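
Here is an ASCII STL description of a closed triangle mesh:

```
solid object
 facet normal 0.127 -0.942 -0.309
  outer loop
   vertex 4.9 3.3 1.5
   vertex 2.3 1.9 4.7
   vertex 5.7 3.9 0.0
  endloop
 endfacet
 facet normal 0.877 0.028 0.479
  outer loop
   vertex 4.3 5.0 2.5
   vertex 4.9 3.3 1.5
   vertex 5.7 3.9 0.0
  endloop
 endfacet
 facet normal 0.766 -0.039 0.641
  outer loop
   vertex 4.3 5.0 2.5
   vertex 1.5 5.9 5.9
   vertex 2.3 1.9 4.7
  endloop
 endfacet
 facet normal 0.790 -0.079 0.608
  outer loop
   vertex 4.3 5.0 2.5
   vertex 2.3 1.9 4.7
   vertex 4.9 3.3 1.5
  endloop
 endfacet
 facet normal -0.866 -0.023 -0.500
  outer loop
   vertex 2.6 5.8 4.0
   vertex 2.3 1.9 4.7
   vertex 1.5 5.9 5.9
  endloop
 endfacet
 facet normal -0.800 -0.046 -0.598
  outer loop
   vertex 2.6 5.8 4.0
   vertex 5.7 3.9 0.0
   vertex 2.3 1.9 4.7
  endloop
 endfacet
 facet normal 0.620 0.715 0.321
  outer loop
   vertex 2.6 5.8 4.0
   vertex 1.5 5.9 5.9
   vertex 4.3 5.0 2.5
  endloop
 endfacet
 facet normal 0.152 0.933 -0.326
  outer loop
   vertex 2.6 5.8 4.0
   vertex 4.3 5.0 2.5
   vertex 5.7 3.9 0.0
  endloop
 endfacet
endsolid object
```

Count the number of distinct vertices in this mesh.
6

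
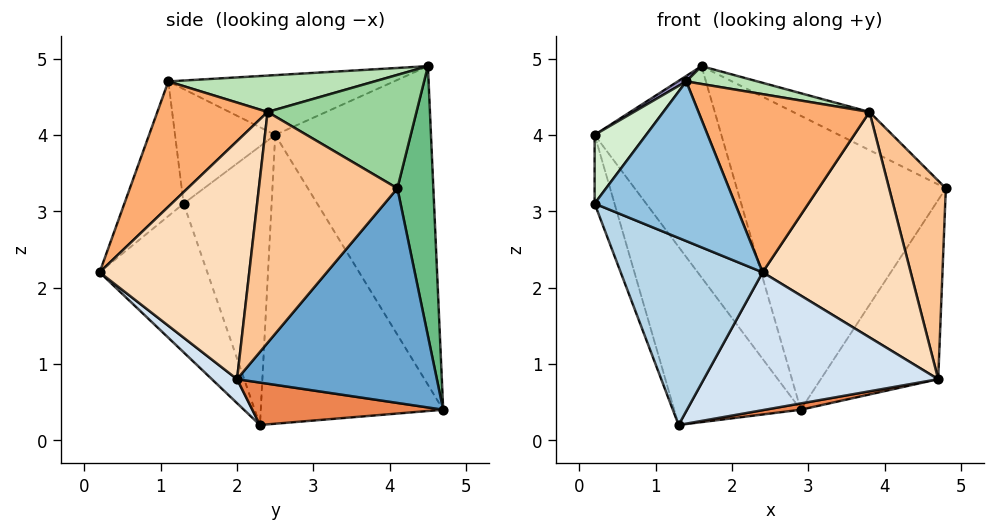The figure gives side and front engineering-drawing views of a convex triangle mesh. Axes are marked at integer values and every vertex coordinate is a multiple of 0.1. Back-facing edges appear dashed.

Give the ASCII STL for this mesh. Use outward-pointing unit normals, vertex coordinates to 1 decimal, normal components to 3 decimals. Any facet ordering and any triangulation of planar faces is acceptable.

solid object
 facet normal 0.783 0.460 -0.418
  outer loop
   vertex 4.7 2.0 0.8
   vertex 2.9 4.7 0.4
   vertex 4.8 4.1 3.3
  endloop
 endfacet
 facet normal -0.383 -0.907 0.174
  outer loop
   vertex 1.4 1.1 4.7
   vertex 0.2 1.3 3.1
   vertex 2.4 0.2 2.2
  endloop
 endfacet
 facet normal -0.540 -0.711 -0.450
  outer loop
   vertex 1.3 2.3 0.2
   vertex 2.4 0.2 2.2
   vertex 0.2 1.3 3.1
  endloop
 endfacet
 facet normal 0.072 -0.668 -0.741
  outer loop
   vertex 1.3 2.3 0.2
   vertex 4.7 2.0 0.8
   vertex 2.4 0.2 2.2
  endloop
 endfacet
 facet normal 0.171 -0.032 -0.985
  outer loop
   vertex 1.3 2.3 0.2
   vertex 2.9 4.7 0.4
   vertex 4.7 2.0 0.8
  endloop
 endfacet
 facet normal 0.481 -0.746 0.461
  outer loop
   vertex 3.8 2.4 4.3
   vertex 1.4 1.1 4.7
   vertex 2.4 0.2 2.2
  endloop
 endfacet
 facet normal 0.891 -0.365 0.271
  outer loop
   vertex 3.8 2.4 4.3
   vertex 4.7 2.0 0.8
   vertex 4.8 4.1 3.3
  endloop
 endfacet
 facet normal 0.687 -0.680 0.254
  outer loop
   vertex 3.8 2.4 4.3
   vertex 2.4 0.2 2.2
   vertex 4.7 2.0 0.8
  endloop
 endfacet
 facet normal 0.169 0.981 0.092
  outer loop
   vertex 1.6 4.5 4.9
   vertex 4.8 4.1 3.3
   vertex 2.9 4.7 0.4
  endloop
 endfacet
 facet normal 0.458 0.235 0.857
  outer loop
   vertex 1.6 4.5 4.9
   vertex 3.8 2.4 4.3
   vertex 4.8 4.1 3.3
  endloop
 endfacet
 facet normal 0.200 -0.069 0.977
  outer loop
   vertex 1.6 4.5 4.9
   vertex 1.4 1.1 4.7
   vertex 3.8 2.4 4.3
  endloop
 endfacet
 facet normal -0.759 -0.390 0.521
  outer loop
   vertex 0.2 2.5 4.0
   vertex 0.2 1.3 3.1
   vertex 1.4 1.1 4.7
  endloop
 endfacet
 facet normal -0.521 -0.020 0.854
  outer loop
   vertex 0.2 2.5 4.0
   vertex 1.4 1.1 4.7
   vertex 1.6 4.5 4.9
  endloop
 endfacet
 facet normal -0.936 0.212 -0.282
  outer loop
   vertex 0.2 2.5 4.0
   vertex 1.3 2.3 0.2
   vertex 0.2 1.3 3.1
  endloop
 endfacet
 facet normal -0.794 0.551 -0.259
  outer loop
   vertex 0.2 2.5 4.0
   vertex 2.9 4.7 0.4
   vertex 1.3 2.3 0.2
  endloop
 endfacet
 facet normal -0.761 0.619 -0.192
  outer loop
   vertex 0.2 2.5 4.0
   vertex 1.6 4.5 4.9
   vertex 2.9 4.7 0.4
  endloop
 endfacet
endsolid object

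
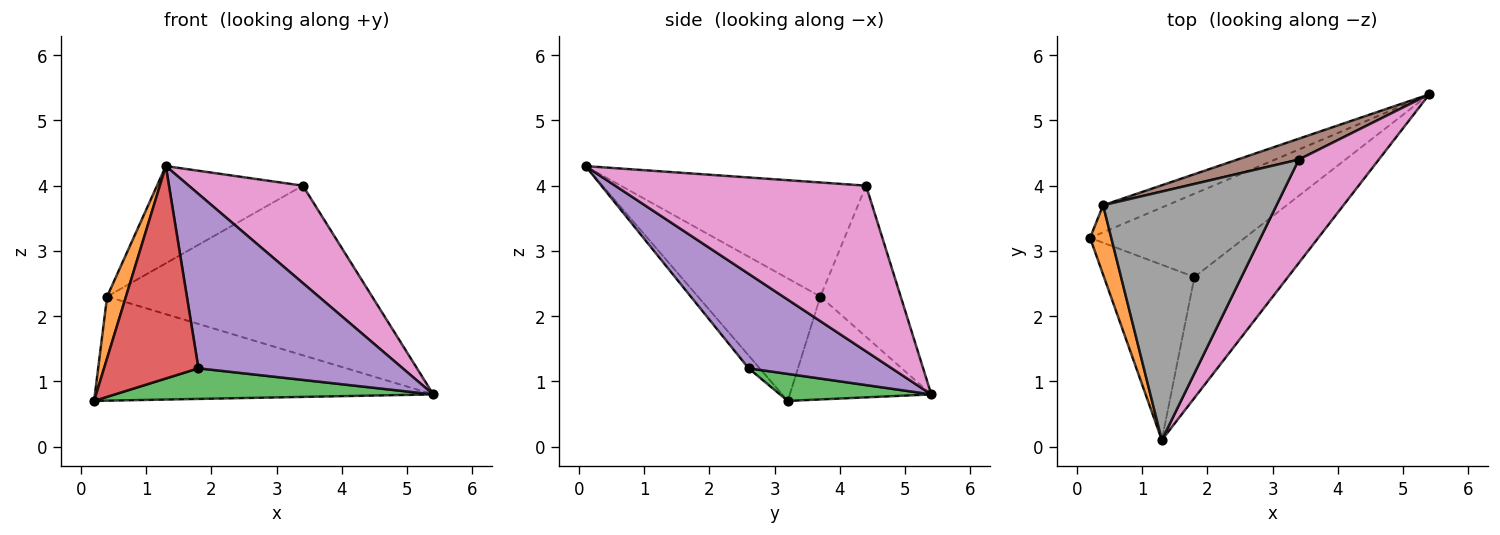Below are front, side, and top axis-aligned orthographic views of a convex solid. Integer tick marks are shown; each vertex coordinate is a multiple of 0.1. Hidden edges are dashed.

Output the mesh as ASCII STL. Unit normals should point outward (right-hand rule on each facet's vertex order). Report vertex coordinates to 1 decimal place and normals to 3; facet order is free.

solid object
 facet normal -0.375 0.897 -0.233
  outer loop
   vertex 0.4 3.7 2.3
   vertex 5.4 5.4 0.8
   vertex 0.2 3.2 0.7
  endloop
 endfacet
 facet normal -0.974 -0.150 0.169
  outer loop
   vertex 0.4 3.7 2.3
   vertex 0.2 3.2 0.7
   vertex 1.3 0.1 4.3
  endloop
 endfacet
 facet normal 0.162 -0.340 -0.926
  outer loop
   vertex 1.8 2.6 1.2
   vertex 0.2 3.2 0.7
   vertex 5.4 5.4 0.8
  endloop
 endfacet
 facet normal -0.090 -0.768 -0.634
  outer loop
   vertex 1.8 2.6 1.2
   vertex 1.3 0.1 4.3
   vertex 0.2 3.2 0.7
  endloop
 endfacet
 facet normal 0.499 -0.712 -0.494
  outer loop
   vertex 1.8 2.6 1.2
   vertex 5.4 5.4 0.8
   vertex 1.3 0.1 4.3
  endloop
 endfacet
 facet normal -0.288 0.950 0.117
  outer loop
   vertex 3.4 4.4 4.0
   vertex 5.4 5.4 0.8
   vertex 0.4 3.7 2.3
  endloop
 endfacet
 facet normal 0.833 -0.379 0.402
  outer loop
   vertex 3.4 4.4 4.0
   vertex 1.3 0.1 4.3
   vertex 5.4 5.4 0.8
  endloop
 endfacet
 facet normal -0.522 0.311 0.794
  outer loop
   vertex 3.4 4.4 4.0
   vertex 0.4 3.7 2.3
   vertex 1.3 0.1 4.3
  endloop
 endfacet
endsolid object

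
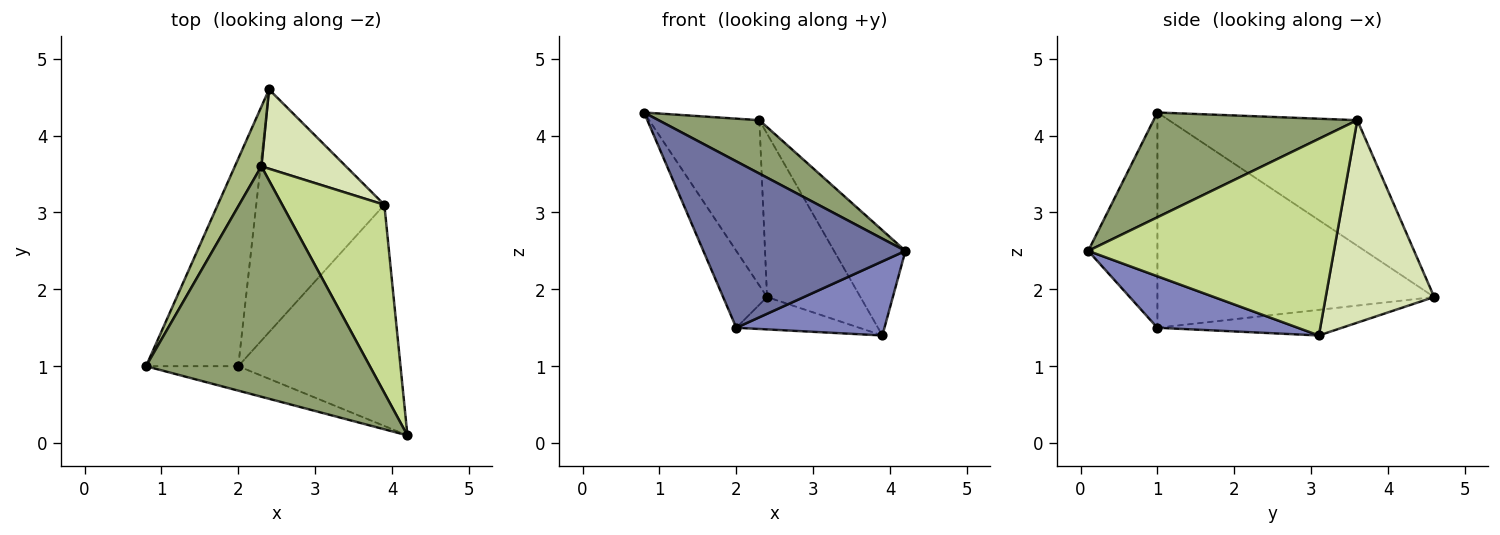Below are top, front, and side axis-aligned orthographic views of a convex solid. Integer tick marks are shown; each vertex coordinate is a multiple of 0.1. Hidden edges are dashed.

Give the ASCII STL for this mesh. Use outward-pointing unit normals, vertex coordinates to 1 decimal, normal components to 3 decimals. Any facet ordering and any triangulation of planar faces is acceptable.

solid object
 facet normal -0.321 -0.937 -0.138
  outer loop
   vertex 2.0 1.0 1.5
   vertex 4.2 0.1 2.5
   vertex 0.8 1.0 4.3
  endloop
 endfacet
 facet normal 0.288 -0.304 -0.908
  outer loop
   vertex 2.0 1.0 1.5
   vertex 3.9 3.1 1.4
   vertex 4.2 0.1 2.5
  endloop
 endfacet
 facet normal -0.910 0.144 -0.390
  outer loop
   vertex 2.0 1.0 1.5
   vertex 0.8 1.0 4.3
   vertex 2.4 4.6 1.9
  endloop
 endfacet
 facet normal -0.194 0.130 -0.972
  outer loop
   vertex 2.0 1.0 1.5
   vertex 2.4 4.6 1.9
   vertex 3.9 3.1 1.4
  endloop
 endfacet
 facet normal 0.415 -0.205 0.886
  outer loop
   vertex 2.3 3.6 4.2
   vertex 0.8 1.0 4.3
   vertex 4.2 0.1 2.5
  endloop
 endfacet
 facet normal -0.849 0.497 0.179
  outer loop
   vertex 2.3 3.6 4.2
   vertex 2.4 4.6 1.9
   vertex 0.8 1.0 4.3
  endloop
 endfacet
 facet normal 0.859 0.250 0.446
  outer loop
   vertex 2.3 3.6 4.2
   vertex 4.2 0.1 2.5
   vertex 3.9 3.1 1.4
  endloop
 endfacet
 facet normal 0.723 0.622 0.302
  outer loop
   vertex 2.3 3.6 4.2
   vertex 3.9 3.1 1.4
   vertex 2.4 4.6 1.9
  endloop
 endfacet
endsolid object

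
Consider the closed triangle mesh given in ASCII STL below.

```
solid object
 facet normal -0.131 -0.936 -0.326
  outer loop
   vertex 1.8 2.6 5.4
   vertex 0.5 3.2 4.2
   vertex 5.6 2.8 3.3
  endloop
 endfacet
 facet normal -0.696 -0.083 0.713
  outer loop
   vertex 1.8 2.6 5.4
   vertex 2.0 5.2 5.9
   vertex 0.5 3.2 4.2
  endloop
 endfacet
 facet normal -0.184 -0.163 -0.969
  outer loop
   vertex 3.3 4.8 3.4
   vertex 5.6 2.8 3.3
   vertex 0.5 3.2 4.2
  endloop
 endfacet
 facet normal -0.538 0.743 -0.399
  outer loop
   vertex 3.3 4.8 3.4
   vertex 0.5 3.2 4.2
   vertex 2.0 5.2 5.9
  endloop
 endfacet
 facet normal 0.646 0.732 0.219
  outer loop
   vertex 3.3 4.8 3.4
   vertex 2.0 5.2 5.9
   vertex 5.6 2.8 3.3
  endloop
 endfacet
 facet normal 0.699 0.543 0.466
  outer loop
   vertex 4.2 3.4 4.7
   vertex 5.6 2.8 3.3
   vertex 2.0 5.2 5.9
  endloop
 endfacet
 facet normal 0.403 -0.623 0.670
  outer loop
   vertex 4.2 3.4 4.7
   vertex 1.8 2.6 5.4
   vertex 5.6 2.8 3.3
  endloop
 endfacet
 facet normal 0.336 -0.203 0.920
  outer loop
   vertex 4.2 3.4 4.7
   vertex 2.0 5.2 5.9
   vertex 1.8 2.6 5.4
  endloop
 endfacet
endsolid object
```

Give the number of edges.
12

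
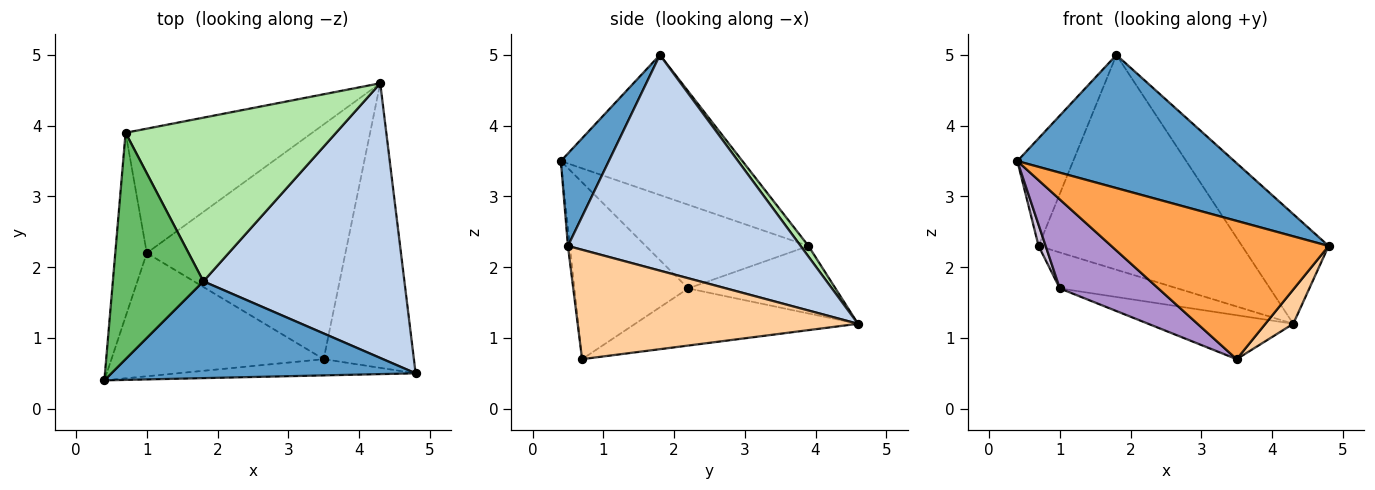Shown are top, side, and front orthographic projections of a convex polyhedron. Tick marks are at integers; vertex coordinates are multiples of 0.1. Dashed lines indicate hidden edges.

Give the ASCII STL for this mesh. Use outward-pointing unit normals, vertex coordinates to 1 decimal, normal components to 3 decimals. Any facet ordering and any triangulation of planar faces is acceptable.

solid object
 facet normal 0.176 -0.796 0.579
  outer loop
   vertex 1.8 1.8 5.0
   vertex 0.4 0.4 3.5
   vertex 4.8 0.5 2.3
  endloop
 endfacet
 facet normal 0.706 0.263 0.658
  outer loop
   vertex 1.8 1.8 5.0
   vertex 4.8 0.5 2.3
   vertex 4.3 4.6 1.2
  endloop
 endfacet
 facet normal -0.009 -0.993 -0.117
  outer loop
   vertex 3.5 0.7 0.7
   vertex 4.8 0.5 2.3
   vertex 0.4 0.4 3.5
  endloop
 endfacet
 facet normal 0.769 -0.076 -0.634
  outer loop
   vertex 3.5 0.7 0.7
   vertex 4.3 4.6 1.2
   vertex 4.8 0.5 2.3
  endloop
 endfacet
 facet normal -0.813 0.250 0.526
  outer loop
   vertex 0.7 3.9 2.3
   vertex 0.4 0.4 3.5
   vertex 1.8 1.8 5.0
  endloop
 endfacet
 facet normal 0.031 0.795 0.606
  outer loop
   vertex 0.7 3.9 2.3
   vertex 1.8 1.8 5.0
   vertex 4.3 4.6 1.2
  endloop
 endfacet
 facet normal -0.272 0.177 -0.946
  outer loop
   vertex 1.0 2.2 1.7
   vertex 4.3 4.6 1.2
   vertex 3.5 0.7 0.7
  endloop
 endfacet
 facet normal -0.328 0.262 -0.907
  outer loop
   vertex 1.0 2.2 1.7
   vertex 0.7 3.9 2.3
   vertex 4.3 4.6 1.2
  endloop
 endfacet
 facet normal -0.560 -0.485 -0.672
  outer loop
   vertex 1.0 2.2 1.7
   vertex 3.5 0.7 0.7
   vertex 0.4 0.4 3.5
  endloop
 endfacet
 facet normal -0.935 -0.041 -0.352
  outer loop
   vertex 1.0 2.2 1.7
   vertex 0.4 0.4 3.5
   vertex 0.7 3.9 2.3
  endloop
 endfacet
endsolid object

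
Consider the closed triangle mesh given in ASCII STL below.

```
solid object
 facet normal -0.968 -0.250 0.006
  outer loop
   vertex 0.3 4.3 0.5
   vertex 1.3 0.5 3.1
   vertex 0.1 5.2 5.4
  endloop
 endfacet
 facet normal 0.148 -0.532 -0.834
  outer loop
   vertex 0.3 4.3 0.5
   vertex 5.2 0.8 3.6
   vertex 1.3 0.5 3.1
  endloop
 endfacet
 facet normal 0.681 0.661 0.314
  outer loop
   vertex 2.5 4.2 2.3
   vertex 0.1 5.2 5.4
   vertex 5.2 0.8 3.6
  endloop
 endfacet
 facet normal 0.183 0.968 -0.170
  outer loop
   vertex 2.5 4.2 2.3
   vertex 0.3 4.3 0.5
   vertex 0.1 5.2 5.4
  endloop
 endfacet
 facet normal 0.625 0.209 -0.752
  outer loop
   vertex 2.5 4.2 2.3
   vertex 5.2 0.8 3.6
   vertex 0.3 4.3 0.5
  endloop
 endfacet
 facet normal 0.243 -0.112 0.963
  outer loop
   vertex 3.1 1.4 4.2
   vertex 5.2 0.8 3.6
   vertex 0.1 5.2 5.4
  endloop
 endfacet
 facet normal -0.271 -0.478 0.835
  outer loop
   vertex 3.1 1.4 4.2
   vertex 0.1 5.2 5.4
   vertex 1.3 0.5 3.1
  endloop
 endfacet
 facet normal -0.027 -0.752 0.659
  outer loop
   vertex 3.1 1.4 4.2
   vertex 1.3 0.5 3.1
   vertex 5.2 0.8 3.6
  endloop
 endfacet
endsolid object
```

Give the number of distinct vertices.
6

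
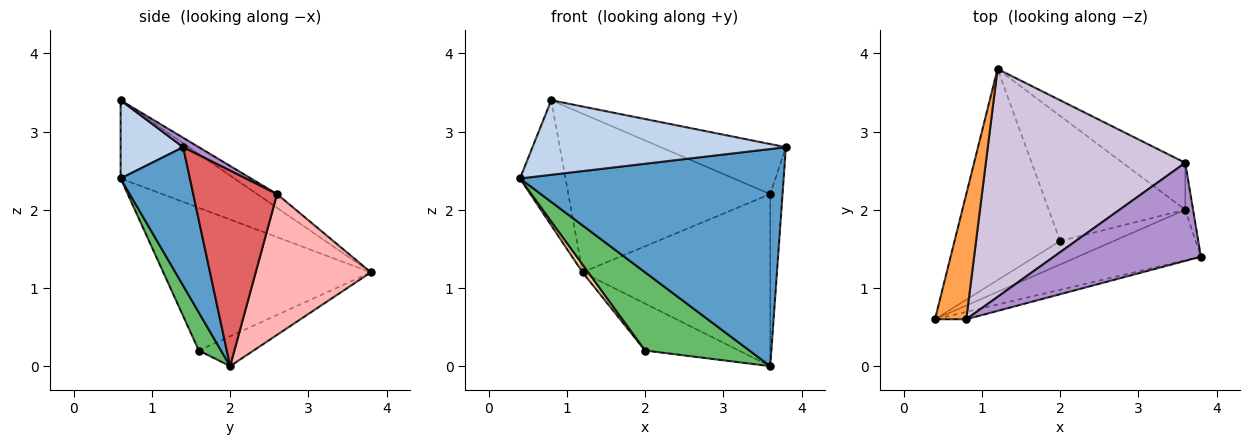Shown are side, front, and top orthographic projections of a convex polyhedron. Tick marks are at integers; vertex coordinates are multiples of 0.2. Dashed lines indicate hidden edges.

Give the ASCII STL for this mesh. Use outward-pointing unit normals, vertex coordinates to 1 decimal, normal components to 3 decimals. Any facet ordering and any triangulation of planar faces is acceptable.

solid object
 facet normal 0.248 -0.944 -0.220
  outer loop
   vertex 3.6 2.0 0.0
   vertex 3.8 1.4 2.8
   vertex 0.4 0.6 2.4
  endloop
 endfacet
 facet normal 0.239 -0.966 -0.095
  outer loop
   vertex 0.8 0.6 3.4
   vertex 0.4 0.6 2.4
   vertex 3.8 1.4 2.8
  endloop
 endfacet
 facet normal -0.870 0.348 0.348
  outer loop
   vertex 0.8 0.6 3.4
   vertex 1.2 3.8 1.2
   vertex 0.4 0.6 2.4
  endloop
 endfacet
 facet normal -0.804 -0.022 -0.595
  outer loop
   vertex 2.0 1.6 0.2
   vertex 0.4 0.6 2.4
   vertex 1.2 3.8 1.2
  endloop
 endfacet
 facet normal 0.199 -0.939 -0.282
  outer loop
   vertex 2.0 1.6 0.2
   vertex 3.6 2.0 0.0
   vertex 0.4 0.6 2.4
  endloop
 endfacet
 facet normal -0.201 0.344 -0.917
  outer loop
   vertex 2.0 1.6 0.2
   vertex 1.2 3.8 1.2
   vertex 3.6 2.0 0.0
  endloop
 endfacet
 facet normal 0.989 0.145 -0.040
  outer loop
   vertex 3.6 2.6 2.2
   vertex 3.8 1.4 2.8
   vertex 3.6 2.0 0.0
  endloop
 endfacet
 facet normal 0.509 0.830 -0.226
  outer loop
   vertex 3.6 2.6 2.2
   vertex 3.6 2.0 0.0
   vertex 1.2 3.8 1.2
  endloop
 endfacet
 facet normal 0.057 0.454 0.889
  outer loop
   vertex 3.6 2.6 2.2
   vertex 0.8 0.6 3.4
   vertex 3.8 1.4 2.8
  endloop
 endfacet
 facet normal -0.056 0.570 0.819
  outer loop
   vertex 3.6 2.6 2.2
   vertex 1.2 3.8 1.2
   vertex 0.8 0.6 3.4
  endloop
 endfacet
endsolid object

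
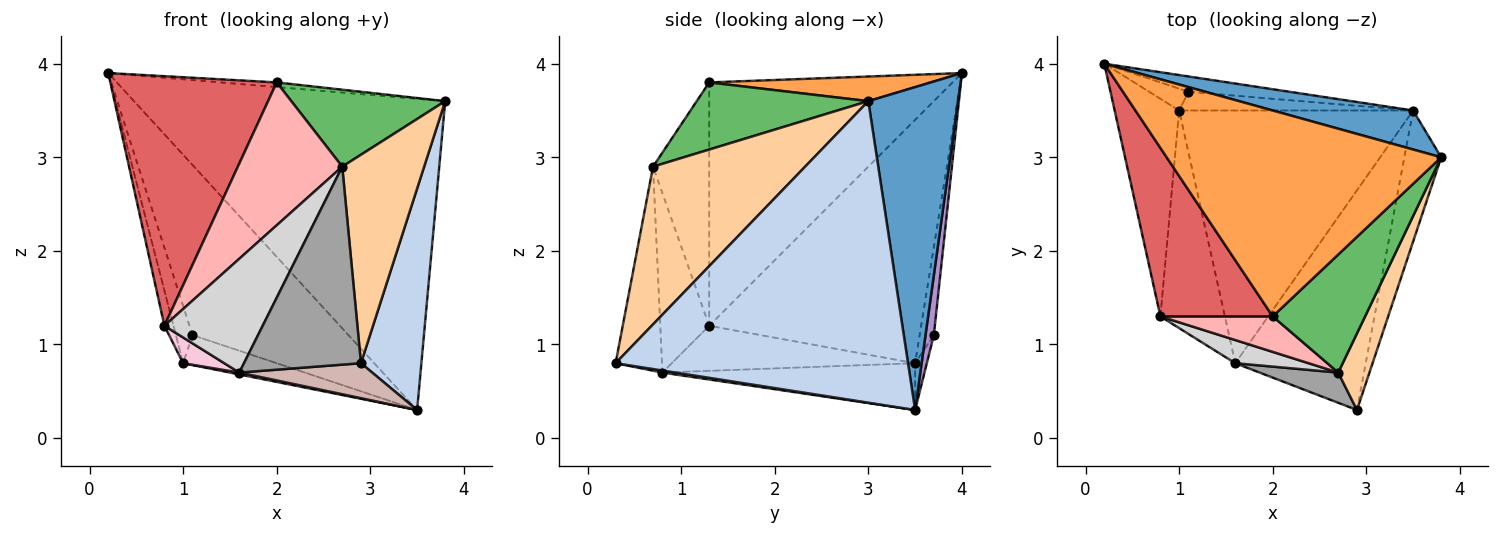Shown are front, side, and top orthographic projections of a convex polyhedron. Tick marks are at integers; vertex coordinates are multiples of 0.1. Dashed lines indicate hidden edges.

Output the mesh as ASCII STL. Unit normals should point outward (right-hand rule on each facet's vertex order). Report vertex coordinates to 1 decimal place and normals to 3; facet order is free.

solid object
 facet normal 0.275 0.954 0.120
  outer loop
   vertex 3.5 3.5 0.3
   vertex 0.2 4.0 3.9
   vertex 3.8 3.0 3.6
  endloop
 endfacet
 facet normal 0.972 -0.201 -0.119
  outer loop
   vertex 3.5 3.5 0.3
   vertex 3.8 3.0 3.6
   vertex 2.9 0.3 0.8
  endloop
 endfacet
 facet normal 0.089 0.023 0.996
  outer loop
   vertex 2.0 1.3 3.8
   vertex 3.8 3.0 3.6
   vertex 0.2 4.0 3.9
  endloop
 endfacet
 facet normal 0.867 -0.467 0.172
  outer loop
   vertex 2.7 0.7 2.9
   vertex 2.9 0.3 0.8
   vertex 3.8 3.0 3.6
  endloop
 endfacet
 facet normal 0.520 -0.466 0.715
  outer loop
   vertex 2.7 0.7 2.9
   vertex 3.8 3.0 3.6
   vertex 2.0 1.3 3.8
  endloop
 endfacet
 facet normal -0.966 0.041 -0.256
  outer loop
   vertex 0.8 1.3 1.2
   vertex 0.2 4.0 3.9
   vertex 1.0 3.5 0.8
  endloop
 endfacet
 facet normal -0.771 -0.527 0.356
  outer loop
   vertex 0.8 1.3 1.2
   vertex 2.0 1.3 3.8
   vertex 0.2 4.0 3.9
  endloop
 endfacet
 facet normal -0.463 -0.860 0.214
  outer loop
   vertex 0.8 1.3 1.2
   vertex 2.7 0.7 2.9
   vertex 2.0 1.3 3.8
  endloop
 endfacet
 facet normal 0.053 0.995 -0.090
  outer loop
   vertex 1.1 3.7 1.1
   vertex 0.2 4.0 3.9
   vertex 3.5 3.5 0.3
  endloop
 endfacet
 facet normal -0.624 0.730 -0.279
  outer loop
   vertex 1.1 3.7 1.1
   vertex 1.0 3.5 0.8
   vertex 0.2 4.0 3.9
  endloop
 endfacet
 facet normal -0.105 0.843 -0.527
  outer loop
   vertex 1.1 3.7 1.1
   vertex 3.5 3.5 0.3
   vertex 1.0 3.5 0.8
  endloop
 endfacet
 facet normal 0.015 -0.157 -0.987
  outer loop
   vertex 1.6 0.8 0.7
   vertex 3.5 3.5 0.3
   vertex 2.9 0.3 0.8
  endloop
 endfacet
 facet normal -0.196 -0.007 -0.981
  outer loop
   vertex 1.6 0.8 0.7
   vertex 1.0 3.5 0.8
   vertex 3.5 3.5 0.3
  endloop
 endfacet
 facet normal -0.570 -0.096 -0.816
  outer loop
   vertex 1.6 0.8 0.7
   vertex 0.8 1.3 1.2
   vertex 1.0 3.5 0.8
  endloop
 endfacet
 facet normal -0.365 -0.920 0.141
  outer loop
   vertex 1.6 0.8 0.7
   vertex 2.9 0.3 0.8
   vertex 2.7 0.7 2.9
  endloop
 endfacet
 facet normal -0.438 -0.881 0.179
  outer loop
   vertex 1.6 0.8 0.7
   vertex 2.7 0.7 2.9
   vertex 0.8 1.3 1.2
  endloop
 endfacet
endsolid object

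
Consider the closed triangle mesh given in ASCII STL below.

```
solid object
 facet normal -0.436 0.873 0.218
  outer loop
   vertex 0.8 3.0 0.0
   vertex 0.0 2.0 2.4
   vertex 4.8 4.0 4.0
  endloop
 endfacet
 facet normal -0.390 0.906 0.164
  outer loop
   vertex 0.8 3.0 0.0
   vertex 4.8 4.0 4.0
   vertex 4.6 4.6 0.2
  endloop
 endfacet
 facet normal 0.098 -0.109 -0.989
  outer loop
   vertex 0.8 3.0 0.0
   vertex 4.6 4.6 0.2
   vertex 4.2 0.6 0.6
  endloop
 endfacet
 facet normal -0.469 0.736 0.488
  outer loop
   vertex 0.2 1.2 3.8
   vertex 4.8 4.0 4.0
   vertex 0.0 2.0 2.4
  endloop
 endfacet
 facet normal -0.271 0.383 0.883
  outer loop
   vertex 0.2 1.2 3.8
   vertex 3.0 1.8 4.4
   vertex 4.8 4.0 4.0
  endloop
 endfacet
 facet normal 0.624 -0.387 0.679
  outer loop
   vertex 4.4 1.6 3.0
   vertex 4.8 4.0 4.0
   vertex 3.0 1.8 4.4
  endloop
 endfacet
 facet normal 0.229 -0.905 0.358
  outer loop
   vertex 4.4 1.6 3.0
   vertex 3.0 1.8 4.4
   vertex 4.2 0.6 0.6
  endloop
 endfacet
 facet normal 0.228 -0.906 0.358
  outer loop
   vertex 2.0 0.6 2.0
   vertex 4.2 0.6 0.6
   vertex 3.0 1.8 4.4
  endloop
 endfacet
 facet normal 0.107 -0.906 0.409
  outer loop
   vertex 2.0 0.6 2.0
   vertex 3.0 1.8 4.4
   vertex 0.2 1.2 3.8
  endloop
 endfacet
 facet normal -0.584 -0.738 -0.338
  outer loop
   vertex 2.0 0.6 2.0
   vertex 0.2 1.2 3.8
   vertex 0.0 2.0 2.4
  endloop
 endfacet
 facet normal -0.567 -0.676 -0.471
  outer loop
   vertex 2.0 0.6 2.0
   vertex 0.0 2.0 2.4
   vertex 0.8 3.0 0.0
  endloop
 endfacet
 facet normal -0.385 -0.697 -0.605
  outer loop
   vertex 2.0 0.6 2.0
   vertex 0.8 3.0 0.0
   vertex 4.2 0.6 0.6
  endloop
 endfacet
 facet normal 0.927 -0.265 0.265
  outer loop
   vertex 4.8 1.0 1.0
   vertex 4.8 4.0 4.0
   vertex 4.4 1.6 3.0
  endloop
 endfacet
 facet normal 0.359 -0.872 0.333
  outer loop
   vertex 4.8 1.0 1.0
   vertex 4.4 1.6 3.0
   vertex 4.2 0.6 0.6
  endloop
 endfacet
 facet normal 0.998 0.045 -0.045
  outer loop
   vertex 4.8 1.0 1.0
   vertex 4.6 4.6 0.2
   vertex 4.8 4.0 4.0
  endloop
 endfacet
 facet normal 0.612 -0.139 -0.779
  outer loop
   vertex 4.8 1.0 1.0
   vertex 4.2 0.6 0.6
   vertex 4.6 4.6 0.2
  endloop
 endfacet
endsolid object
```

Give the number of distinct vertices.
10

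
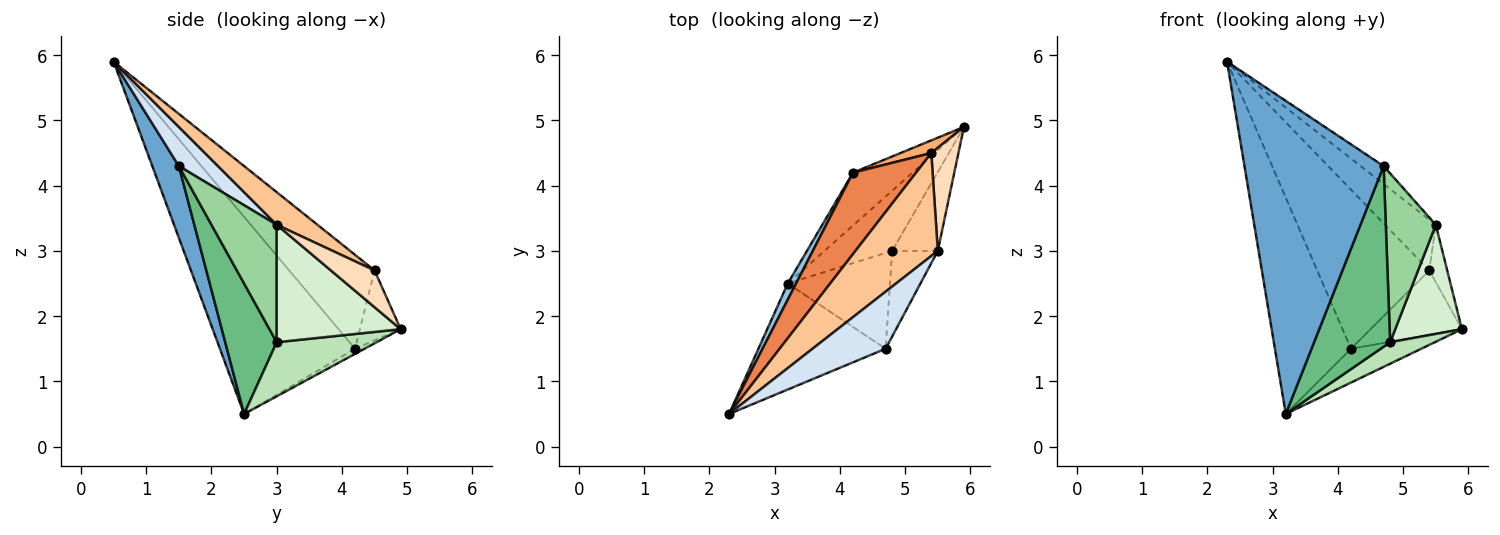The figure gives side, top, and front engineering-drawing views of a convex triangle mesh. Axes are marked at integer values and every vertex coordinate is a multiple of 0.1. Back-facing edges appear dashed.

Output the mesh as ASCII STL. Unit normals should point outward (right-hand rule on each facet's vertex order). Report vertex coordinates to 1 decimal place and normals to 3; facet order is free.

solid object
 facet normal 0.178 -0.932 -0.316
  outer loop
   vertex 4.7 1.5 4.3
   vertex 2.3 0.5 5.9
   vertex 3.2 2.5 0.5
  endloop
 endfacet
 facet normal -0.871 0.491 0.037
  outer loop
   vertex 4.2 4.2 1.5
   vertex 3.2 2.5 0.5
   vertex 2.3 0.5 5.9
  endloop
 endfacet
 facet normal -0.073 0.537 -0.840
  outer loop
   vertex 4.2 4.2 1.5
   vertex 5.9 4.9 1.8
   vertex 3.2 2.5 0.5
  endloop
 endfacet
 facet normal 0.455 0.267 0.849
  outer loop
   vertex 5.5 3.0 3.4
   vertex 2.3 0.5 5.9
   vertex 4.7 1.5 4.3
  endloop
 endfacet
 facet normal -0.561 0.737 0.377
  outer loop
   vertex 5.4 4.5 2.7
   vertex 4.2 4.2 1.5
   vertex 2.3 0.5 5.9
  endloop
 endfacet
 facet normal -0.401 0.899 0.177
  outer loop
   vertex 5.4 4.5 2.7
   vertex 5.9 4.9 1.8
   vertex 4.2 4.2 1.5
  endloop
 endfacet
 facet normal 0.335 0.417 0.845
  outer loop
   vertex 5.4 4.5 2.7
   vertex 2.3 0.5 5.9
   vertex 5.5 3.0 3.4
  endloop
 endfacet
 facet normal 0.764 0.314 0.564
  outer loop
   vertex 5.4 4.5 2.7
   vertex 5.5 3.0 3.4
   vertex 5.9 4.9 1.8
  endloop
 endfacet
 facet normal 0.513 -0.758 -0.402
  outer loop
   vertex 4.8 3.0 1.6
   vertex 4.7 1.5 4.3
   vertex 3.2 2.5 0.5
  endloop
 endfacet
 facet normal 0.758 -0.581 -0.295
  outer loop
   vertex 4.8 3.0 1.6
   vertex 5.5 3.0 3.4
   vertex 4.7 1.5 4.3
  endloop
 endfacet
 facet normal 0.601 -0.269 -0.752
  outer loop
   vertex 4.8 3.0 1.6
   vertex 3.2 2.5 0.5
   vertex 5.9 4.9 1.8
  endloop
 endfacet
 facet normal 0.833 -0.448 -0.324
  outer loop
   vertex 4.8 3.0 1.6
   vertex 5.9 4.9 1.8
   vertex 5.5 3.0 3.4
  endloop
 endfacet
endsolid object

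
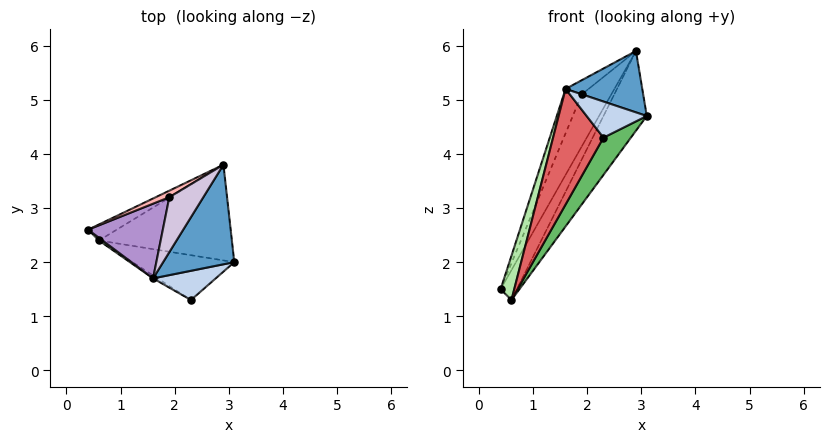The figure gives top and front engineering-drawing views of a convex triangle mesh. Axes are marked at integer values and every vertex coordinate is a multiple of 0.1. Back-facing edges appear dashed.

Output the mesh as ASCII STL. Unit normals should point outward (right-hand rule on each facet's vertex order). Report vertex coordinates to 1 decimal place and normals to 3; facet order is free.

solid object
 facet normal 0.362 -0.489 0.794
  outer loop
   vertex 1.6 1.7 5.2
   vertex 3.1 2.0 4.7
   vertex 2.9 3.8 5.9
  endloop
 endfacet
 facet normal 0.343 -0.730 0.591
  outer loop
   vertex 1.6 1.7 5.2
   vertex 2.3 1.3 4.3
   vertex 3.1 2.0 4.7
  endloop
 endfacet
 facet normal 0.378 0.816 -0.437
  outer loop
   vertex 0.6 2.4 1.3
   vertex 0.4 2.6 1.5
   vertex 2.9 3.8 5.9
  endloop
 endfacet
 facet normal 0.754 0.420 -0.505
  outer loop
   vertex 0.6 2.4 1.3
   vertex 2.9 3.8 5.9
   vertex 3.1 2.0 4.7
  endloop
 endfacet
 facet normal 0.686 -0.465 -0.559
  outer loop
   vertex 0.6 2.4 1.3
   vertex 3.1 2.0 4.7
   vertex 2.3 1.3 4.3
  endloop
 endfacet
 facet normal -0.684 -0.728 0.045
  outer loop
   vertex 0.6 2.4 1.3
   vertex 1.6 1.7 5.2
   vertex 0.4 2.6 1.5
  endloop
 endfacet
 facet normal -0.516 -0.856 -0.021
  outer loop
   vertex 0.6 2.4 1.3
   vertex 2.3 1.3 4.3
   vertex 1.6 1.7 5.2
  endloop
 endfacet
 facet normal -0.570 0.815 0.102
  outer loop
   vertex 1.9 3.2 5.1
   vertex 2.9 3.8 5.9
   vertex 0.4 2.6 1.5
  endloop
 endfacet
 facet normal -0.915 0.206 0.347
  outer loop
   vertex 1.9 3.2 5.1
   vertex 0.4 2.6 1.5
   vertex 1.6 1.7 5.2
  endloop
 endfacet
 facet normal -0.679 0.183 0.711
  outer loop
   vertex 1.9 3.2 5.1
   vertex 1.6 1.7 5.2
   vertex 2.9 3.8 5.9
  endloop
 endfacet
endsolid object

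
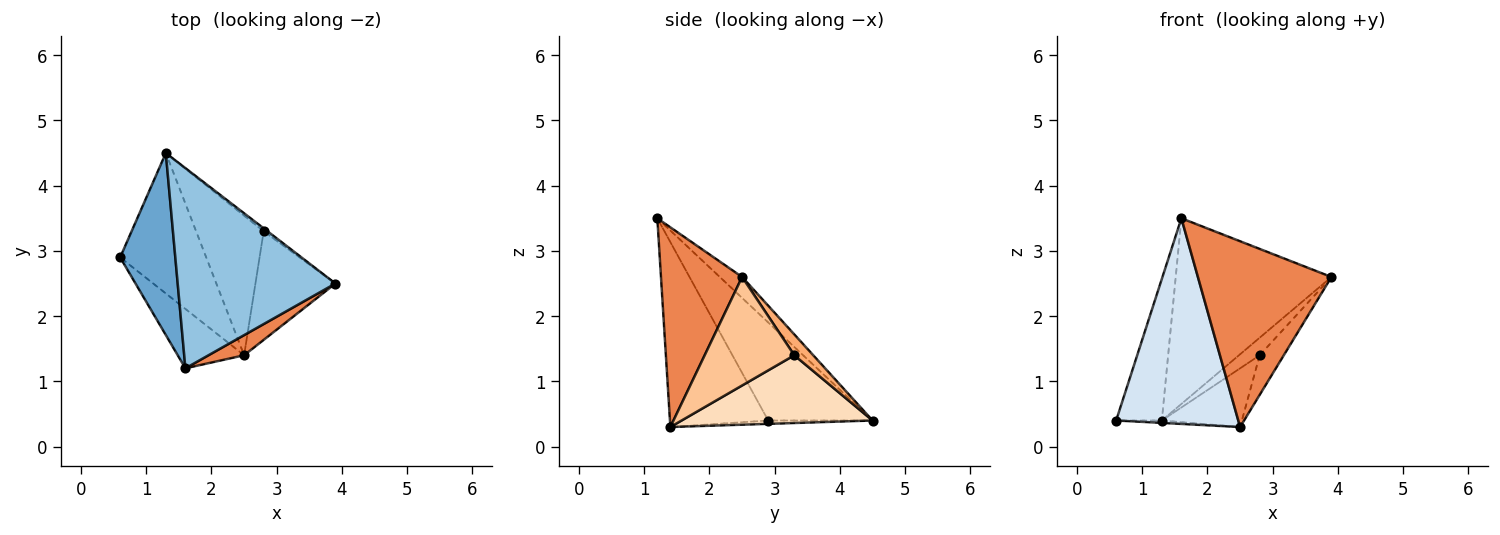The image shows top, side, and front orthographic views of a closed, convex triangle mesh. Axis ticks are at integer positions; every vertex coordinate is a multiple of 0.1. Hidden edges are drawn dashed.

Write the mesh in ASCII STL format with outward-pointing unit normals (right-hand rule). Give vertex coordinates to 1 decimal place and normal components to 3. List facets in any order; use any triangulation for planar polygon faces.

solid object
 facet normal -0.814 0.356 0.458
  outer loop
   vertex 1.6 1.2 3.5
   vertex 1.3 4.5 0.4
   vertex 0.6 2.9 0.4
  endloop
 endfacet
 facet normal -0.097 0.677 0.730
  outer loop
   vertex 1.6 1.2 3.5
   vertex 3.9 2.5 2.6
   vertex 1.3 4.5 0.4
  endloop
 endfacet
 facet normal -0.039 0.017 -0.999
  outer loop
   vertex 2.5 1.4 0.3
   vertex 0.6 2.9 0.4
   vertex 1.3 4.5 0.4
  endloop
 endfacet
 facet normal -0.612 -0.760 -0.220
  outer loop
   vertex 2.5 1.4 0.3
   vertex 1.6 1.2 3.5
   vertex 0.6 2.9 0.4
  endloop
 endfacet
 facet normal 0.517 -0.851 0.092
  outer loop
   vertex 2.5 1.4 0.3
   vertex 3.9 2.5 2.6
   vertex 1.6 1.2 3.5
  endloop
 endfacet
 facet normal 0.669 0.732 -0.126
  outer loop
   vertex 2.8 3.3 1.4
   vertex 1.3 4.5 0.4
   vertex 3.9 2.5 2.6
  endloop
 endfacet
 facet normal 0.787 0.212 -0.580
  outer loop
   vertex 2.8 3.3 1.4
   vertex 3.9 2.5 2.6
   vertex 2.5 1.4 0.3
  endloop
 endfacet
 facet normal 0.679 0.285 -0.677
  outer loop
   vertex 2.8 3.3 1.4
   vertex 2.5 1.4 0.3
   vertex 1.3 4.5 0.4
  endloop
 endfacet
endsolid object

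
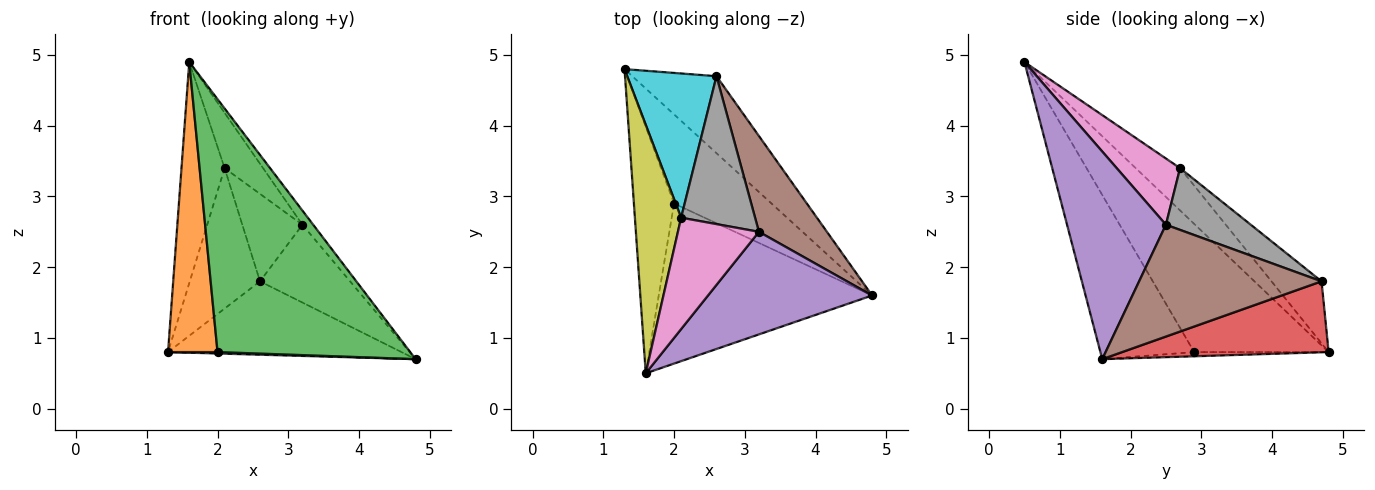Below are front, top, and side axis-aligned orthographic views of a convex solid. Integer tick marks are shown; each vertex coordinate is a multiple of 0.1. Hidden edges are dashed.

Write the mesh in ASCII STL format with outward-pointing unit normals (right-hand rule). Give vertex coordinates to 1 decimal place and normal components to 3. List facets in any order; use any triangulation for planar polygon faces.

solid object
 facet normal -0.043 -0.016 -0.999
  outer loop
   vertex 2.0 2.9 0.8
   vertex 1.3 4.8 0.8
   vertex 4.8 1.6 0.7
  endloop
 endfacet
 facet normal -0.900 -0.332 -0.282
  outer loop
   vertex 2.0 2.9 0.8
   vertex 1.6 0.5 4.9
   vertex 1.3 4.8 0.8
  endloop
 endfacet
 facet normal -0.380 -0.781 -0.495
  outer loop
   vertex 2.0 2.9 0.8
   vertex 4.8 1.6 0.7
   vertex 1.6 0.5 4.9
  endloop
 endfacet
 facet normal 0.521 0.589 -0.618
  outer loop
   vertex 2.6 4.7 1.8
   vertex 4.8 1.6 0.7
   vertex 1.3 4.8 0.8
  endloop
 endfacet
 facet normal 0.782 0.085 0.618
  outer loop
   vertex 3.2 2.5 2.6
   vertex 1.6 0.5 4.9
   vertex 4.8 1.6 0.7
  endloop
 endfacet
 facet normal 0.787 0.389 0.479
  outer loop
   vertex 3.2 2.5 2.6
   vertex 4.8 1.6 0.7
   vertex 2.6 4.7 1.8
  endloop
 endfacet
 facet normal 0.591 0.359 0.723
  outer loop
   vertex 2.1 2.7 3.4
   vertex 1.6 0.5 4.9
   vertex 3.2 2.5 2.6
  endloop
 endfacet
 facet normal 0.584 0.413 0.699
  outer loop
   vertex 2.1 2.7 3.4
   vertex 3.2 2.5 2.6
   vertex 2.6 4.7 1.8
  endloop
 endfacet
 facet normal -0.564 0.549 0.617
  outer loop
   vertex 2.1 2.7 3.4
   vertex 1.3 4.8 0.8
   vertex 1.6 0.5 4.9
  endloop
 endfacet
 facet normal -0.445 0.625 0.642
  outer loop
   vertex 2.1 2.7 3.4
   vertex 2.6 4.7 1.8
   vertex 1.3 4.8 0.8
  endloop
 endfacet
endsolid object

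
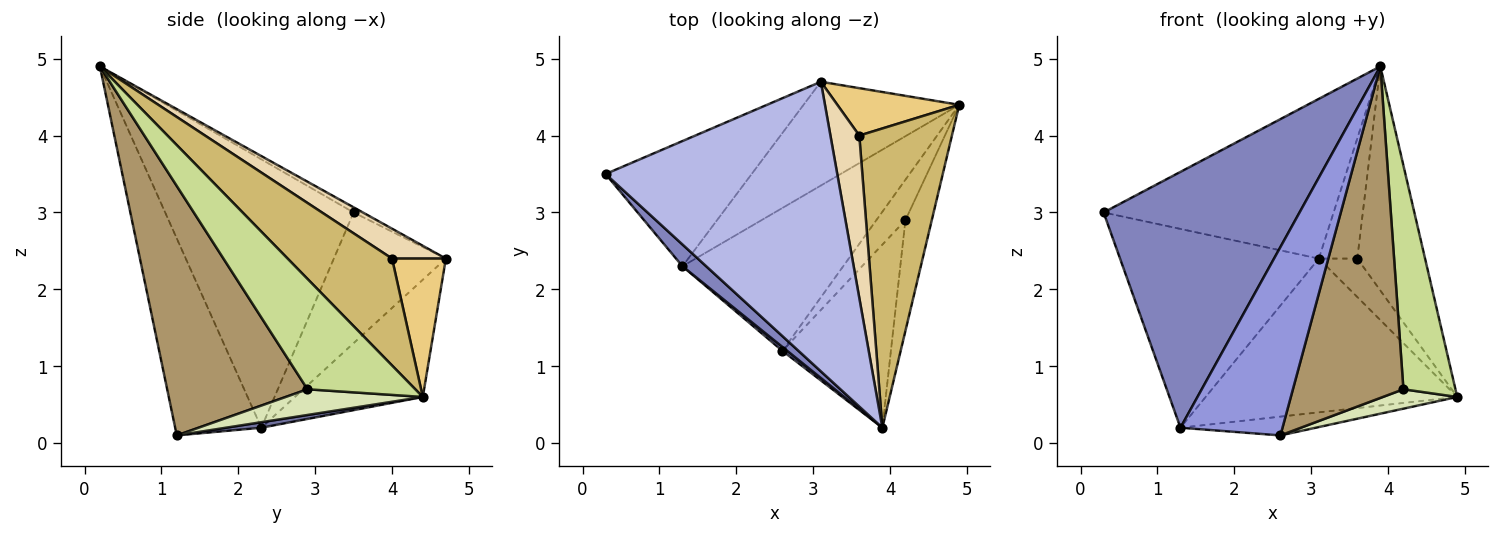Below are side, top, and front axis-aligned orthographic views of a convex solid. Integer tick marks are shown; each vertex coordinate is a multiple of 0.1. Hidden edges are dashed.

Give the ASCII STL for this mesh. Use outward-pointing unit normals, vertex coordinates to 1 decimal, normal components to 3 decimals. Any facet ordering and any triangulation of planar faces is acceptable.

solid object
 facet normal 0.034 0.130 -0.991
  outer loop
   vertex 1.3 2.3 0.2
   vertex 4.9 4.4 0.6
   vertex 2.6 1.2 0.1
  endloop
 endfacet
 facet normal -0.692 -0.719 0.061
  outer loop
   vertex 1.3 2.3 0.2
   vertex 3.9 0.2 4.9
   vertex 0.3 3.5 3.0
  endloop
 endfacet
 facet normal -0.645 -0.764 0.016
  outer loop
   vertex 1.3 2.3 0.2
   vertex 2.6 1.2 0.1
   vertex 3.9 0.2 4.9
  endloop
 endfacet
 facet normal -0.019 0.483 0.875
  outer loop
   vertex 3.1 4.7 2.4
   vertex 0.3 3.5 3.0
   vertex 3.9 0.2 4.9
  endloop
 endfacet
 facet normal -0.430 0.764 -0.481
  outer loop
   vertex 3.1 4.7 2.4
   vertex 1.3 2.3 0.2
   vertex 0.3 3.5 3.0
  endloop
 endfacet
 facet normal -0.388 0.764 -0.516
  outer loop
   vertex 3.1 4.7 2.4
   vertex 4.9 4.4 0.6
   vertex 1.3 2.3 0.2
  endloop
 endfacet
 facet normal 0.880 -0.425 -0.210
  outer loop
   vertex 4.2 2.9 0.7
   vertex 4.9 4.4 0.6
   vertex 3.9 0.2 4.9
  endloop
 endfacet
 facet normal 0.623 -0.338 -0.705
  outer loop
   vertex 4.2 2.9 0.7
   vertex 2.6 1.2 0.1
   vertex 4.9 4.4 0.6
  endloop
 endfacet
 facet normal 0.743 -0.586 -0.323
  outer loop
   vertex 4.2 2.9 0.7
   vertex 3.9 0.2 4.9
   vertex 2.6 1.2 0.1
  endloop
 endfacet
 facet normal 0.679 0.440 0.588
  outer loop
   vertex 3.6 4.0 2.4
   vertex 3.9 0.2 4.9
   vertex 4.9 4.4 0.6
  endloop
 endfacet
 facet normal 0.661 0.472 0.583
  outer loop
   vertex 3.6 4.0 2.4
   vertex 4.9 4.4 0.6
   vertex 3.1 4.7 2.4
  endloop
 endfacet
 facet normal 0.640 0.457 0.618
  outer loop
   vertex 3.6 4.0 2.4
   vertex 3.1 4.7 2.4
   vertex 3.9 0.2 4.9
  endloop
 endfacet
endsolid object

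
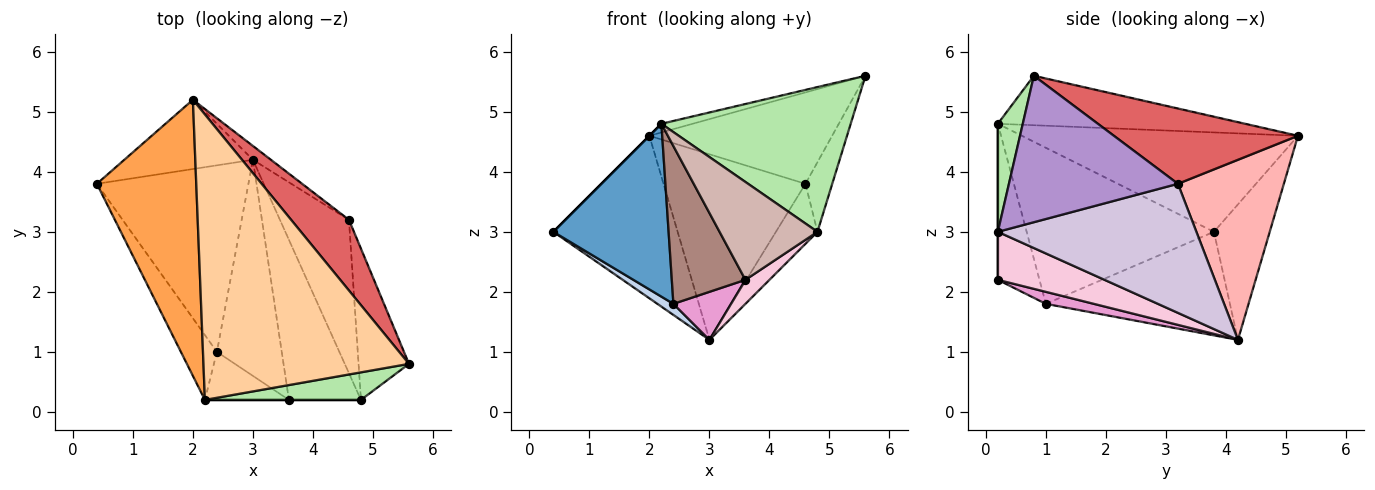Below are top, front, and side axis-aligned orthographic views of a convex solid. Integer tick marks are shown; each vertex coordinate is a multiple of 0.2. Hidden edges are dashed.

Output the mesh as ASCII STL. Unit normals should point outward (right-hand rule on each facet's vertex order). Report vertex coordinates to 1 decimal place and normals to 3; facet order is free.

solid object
 facet normal -0.836 -0.514 -0.193
  outer loop
   vertex 2.4 1.0 1.8
   vertex 2.2 0.2 4.8
   vertex 0.4 3.8 3.0
  endloop
 endfacet
 facet normal -0.563 -0.049 -0.825
  outer loop
   vertex 2.4 1.0 1.8
   vertex 0.4 3.8 3.0
   vertex 3.0 4.2 1.2
  endloop
 endfacet
 facet normal -0.707 0.000 0.707
  outer loop
   vertex 2.0 5.2 4.6
   vertex 0.4 3.8 3.0
   vertex 2.2 0.2 4.8
  endloop
 endfacet
 facet normal -0.234 0.030 0.972
  outer loop
   vertex 2.0 5.2 4.6
   vertex 2.2 0.2 4.8
   vertex 5.6 0.8 5.6
  endloop
 endfacet
 facet normal -0.382 0.850 -0.362
  outer loop
   vertex 2.0 5.2 4.6
   vertex 3.0 4.2 1.2
   vertex 0.4 3.8 3.0
  endloop
 endfacet
 facet normal 0.128 -0.974 0.185
  outer loop
   vertex 4.8 0.2 3.0
   vertex 5.6 0.8 5.6
   vertex 2.2 0.2 4.8
  endloop
 endfacet
 facet normal 0.623 0.619 0.479
  outer loop
   vertex 4.6 3.2 3.8
   vertex 2.0 5.2 4.6
   vertex 5.6 0.8 5.6
  endloop
 endfacet
 facet normal 0.597 0.800 -0.060
  outer loop
   vertex 4.6 3.2 3.8
   vertex 3.0 4.2 1.2
   vertex 2.0 5.2 4.6
  endloop
 endfacet
 facet normal 0.935 0.148 -0.322
  outer loop
   vertex 4.6 3.2 3.8
   vertex 5.6 0.8 5.6
   vertex 4.8 0.2 3.0
  endloop
 endfacet
 facet normal 0.867 0.181 -0.464
  outer loop
   vertex 4.6 3.2 3.8
   vertex 4.8 0.2 3.0
   vertex 3.0 4.2 1.2
  endloop
 endfacet
 facet normal -0.476 -0.842 -0.256
  outer loop
   vertex 3.6 0.2 2.2
   vertex 2.2 0.2 4.8
   vertex 2.4 1.0 1.8
  endloop
 endfacet
 facet normal 0.000 -1.000 0.000
  outer loop
   vertex 3.6 0.2 2.2
   vertex 4.8 0.2 3.0
   vertex 2.2 0.2 4.8
  endloop
 endfacet
 facet normal 0.178 -0.213 -0.961
  outer loop
   vertex 3.6 0.2 2.2
   vertex 2.4 1.0 1.8
   vertex 3.0 4.2 1.2
  endloop
 endfacet
 facet normal 0.550 -0.124 -0.826
  outer loop
   vertex 3.6 0.2 2.2
   vertex 3.0 4.2 1.2
   vertex 4.8 0.2 3.0
  endloop
 endfacet
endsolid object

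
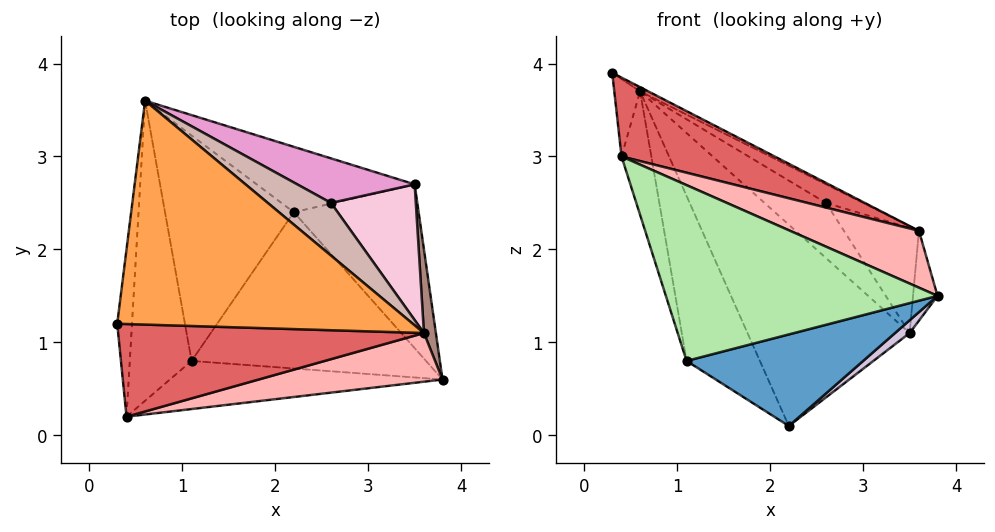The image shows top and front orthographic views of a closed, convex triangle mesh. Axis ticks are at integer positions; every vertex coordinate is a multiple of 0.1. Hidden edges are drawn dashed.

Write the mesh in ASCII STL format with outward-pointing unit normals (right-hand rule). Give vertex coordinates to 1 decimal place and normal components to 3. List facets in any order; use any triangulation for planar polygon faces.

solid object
 facet normal 0.183 -0.497 -0.848
  outer loop
   vertex 1.1 0.8 0.8
   vertex 2.2 2.4 0.1
   vertex 3.8 0.6 1.5
  endloop
 endfacet
 facet normal -0.808 0.348 -0.475
  outer loop
   vertex 1.1 0.8 0.8
   vertex 0.6 3.6 3.7
   vertex 2.2 2.4 0.1
  endloop
 endfacet
 facet normal 0.458 0.017 0.889
  outer loop
   vertex 3.6 1.1 2.2
   vertex 0.6 3.6 3.7
   vertex 0.3 1.2 3.9
  endloop
 endfacet
 facet normal -0.970 0.103 -0.222
  outer loop
   vertex 0.4 0.2 3.0
   vertex 0.3 1.2 3.9
   vertex 0.6 3.6 3.7
  endloop
 endfacet
 facet normal -0.955 0.112 -0.273
  outer loop
   vertex 0.4 0.2 3.0
   vertex 0.6 3.6 3.7
   vertex 1.1 0.8 0.8
  endloop
 endfacet
 facet normal -0.003 -0.965 -0.264
  outer loop
   vertex 0.4 0.2 3.0
   vertex 1.1 0.8 0.8
   vertex 3.8 0.6 1.5
  endloop
 endfacet
 facet normal 0.349 -0.607 0.714
  outer loop
   vertex 0.4 0.2 3.0
   vertex 3.6 1.1 2.2
   vertex 0.3 1.2 3.9
  endloop
 endfacet
 facet normal 0.352 -0.711 0.609
  outer loop
   vertex 0.4 0.2 3.0
   vertex 3.8 0.6 1.5
   vertex 3.6 1.1 2.2
  endloop
 endfacet
 facet normal 0.018 0.951 -0.309
  outer loop
   vertex 3.5 2.7 1.1
   vertex 2.2 2.4 0.1
   vertex 0.6 3.6 3.7
  endloop
 endfacet
 facet normal 0.617 -0.061 -0.784
  outer loop
   vertex 3.5 2.7 1.1
   vertex 3.8 0.6 1.5
   vertex 2.2 2.4 0.1
  endloop
 endfacet
 facet normal 0.973 0.169 0.157
  outer loop
   vertex 3.5 2.7 1.1
   vertex 3.6 1.1 2.2
   vertex 3.8 0.6 1.5
  endloop
 endfacet
 facet normal 0.599 0.266 0.755
  outer loop
   vertex 2.6 2.5 2.5
   vertex 0.6 3.6 3.7
   vertex 3.6 1.1 2.2
  endloop
 endfacet
 facet normal 0.627 0.606 0.490
  outer loop
   vertex 2.6 2.5 2.5
   vertex 3.5 2.7 1.1
   vertex 0.6 3.6 3.7
  endloop
 endfacet
 facet normal 0.738 0.413 0.534
  outer loop
   vertex 2.6 2.5 2.5
   vertex 3.6 1.1 2.2
   vertex 3.5 2.7 1.1
  endloop
 endfacet
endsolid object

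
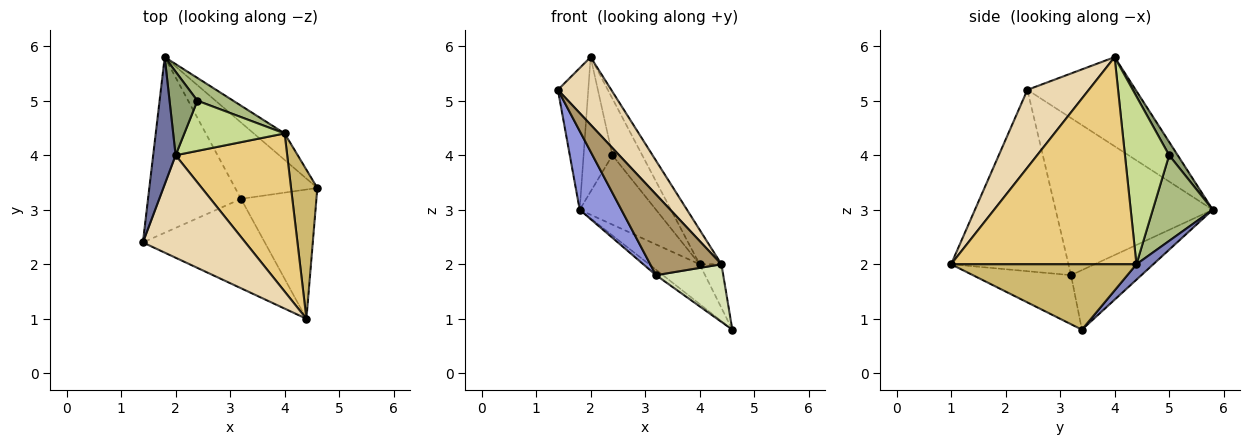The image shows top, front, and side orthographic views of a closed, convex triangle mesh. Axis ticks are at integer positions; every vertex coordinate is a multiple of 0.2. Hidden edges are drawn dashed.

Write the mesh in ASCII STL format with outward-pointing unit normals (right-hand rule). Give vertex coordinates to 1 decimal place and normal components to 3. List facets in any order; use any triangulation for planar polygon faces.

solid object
 facet normal -0.936 0.263 0.236
  outer loop
   vertex 2.0 4.0 5.8
   vertex 1.8 5.8 3.0
   vertex 1.4 2.4 5.2
  endloop
 endfacet
 facet normal 0.267 0.802 -0.535
  outer loop
   vertex 4.0 4.4 2.0
   vertex 4.6 3.4 0.8
   vertex 1.8 5.8 3.0
  endloop
 endfacet
 facet normal -0.839 -0.223 -0.497
  outer loop
   vertex 3.2 3.2 1.8
   vertex 1.4 2.4 5.2
   vertex 1.8 5.8 3.0
  endloop
 endfacet
 facet normal -0.586 0.058 -0.808
  outer loop
   vertex 3.2 3.2 1.8
   vertex 1.8 5.8 3.0
   vertex 4.6 3.4 0.8
  endloop
 endfacet
 facet normal 0.245 0.823 0.512
  outer loop
   vertex 2.4 5.0 4.0
   vertex 1.8 5.8 3.0
   vertex 2.0 4.0 5.8
  endloop
 endfacet
 facet normal 0.598 0.761 0.250
  outer loop
   vertex 2.4 5.0 4.0
   vertex 4.0 4.4 2.0
   vertex 1.8 5.8 3.0
  endloop
 endfacet
 facet normal 0.743 0.502 0.444
  outer loop
   vertex 2.4 5.0 4.0
   vertex 2.0 4.0 5.8
   vertex 4.0 4.4 2.0
  endloop
 endfacet
 facet normal -0.511 -0.350 -0.785
  outer loop
   vertex 4.4 1.0 2.0
   vertex 3.2 3.2 1.8
   vertex 4.6 3.4 0.8
  endloop
 endfacet
 facet normal -0.741 -0.450 -0.498
  outer loop
   vertex 4.4 1.0 2.0
   vertex 1.4 2.4 5.2
   vertex 3.2 3.2 1.8
  endloop
 endfacet
 facet normal 0.922 0.109 0.371
  outer loop
   vertex 4.4 1.0 2.0
   vertex 4.6 3.4 0.8
   vertex 4.0 4.4 2.0
  endloop
 endfacet
 facet normal 0.876 0.103 0.472
  outer loop
   vertex 4.4 1.0 2.0
   vertex 4.0 4.4 2.0
   vertex 2.0 4.0 5.8
  endloop
 endfacet
 facet normal 0.535 -0.465 0.705
  outer loop
   vertex 4.4 1.0 2.0
   vertex 2.0 4.0 5.8
   vertex 1.4 2.4 5.2
  endloop
 endfacet
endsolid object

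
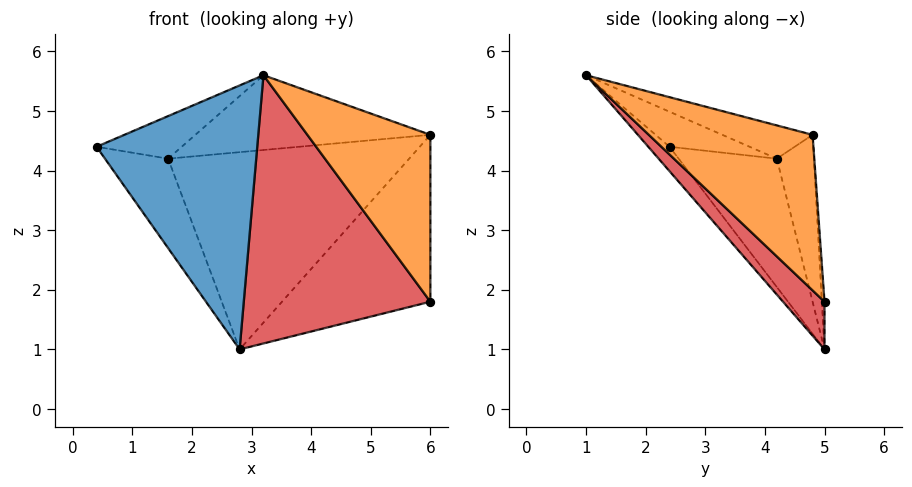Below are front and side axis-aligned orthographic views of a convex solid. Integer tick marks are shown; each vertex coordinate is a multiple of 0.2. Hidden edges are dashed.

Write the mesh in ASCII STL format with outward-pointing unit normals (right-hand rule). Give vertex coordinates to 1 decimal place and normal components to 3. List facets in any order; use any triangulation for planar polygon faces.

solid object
 facet normal -0.100 -0.755 -0.648
  outer loop
   vertex 2.8 5.0 1.0
   vertex 3.2 1.0 5.6
   vertex 0.4 2.4 4.4
  endloop
 endfacet
 facet normal 0.799 -0.600 -0.043
  outer loop
   vertex 6.0 5.0 1.8
   vertex 6.0 4.8 4.6
   vertex 3.2 1.0 5.6
  endloop
 endfacet
 facet normal -0.018 0.997 0.071
  outer loop
   vertex 6.0 5.0 1.8
   vertex 2.8 5.0 1.0
   vertex 6.0 4.8 4.6
  endloop
 endfacet
 facet normal 0.164 -0.737 -0.655
  outer loop
   vertex 6.0 5.0 1.8
   vertex 3.2 1.0 5.6
   vertex 2.8 5.0 1.0
  endloop
 endfacet
 facet normal -0.259 0.276 0.926
  outer loop
   vertex 1.6 4.2 4.2
   vertex 0.4 2.4 4.4
   vertex 3.2 1.0 5.6
  endloop
 endfacet
 facet normal -0.131 0.342 0.931
  outer loop
   vertex 1.6 4.2 4.2
   vertex 3.2 1.0 5.6
   vertex 6.0 4.8 4.6
  endloop
 endfacet
 facet normal -0.828 0.532 -0.177
  outer loop
   vertex 1.6 4.2 4.2
   vertex 2.8 5.0 1.0
   vertex 0.4 2.4 4.4
  endloop
 endfacet
 facet normal -0.149 0.971 0.187
  outer loop
   vertex 1.6 4.2 4.2
   vertex 6.0 4.8 4.6
   vertex 2.8 5.0 1.0
  endloop
 endfacet
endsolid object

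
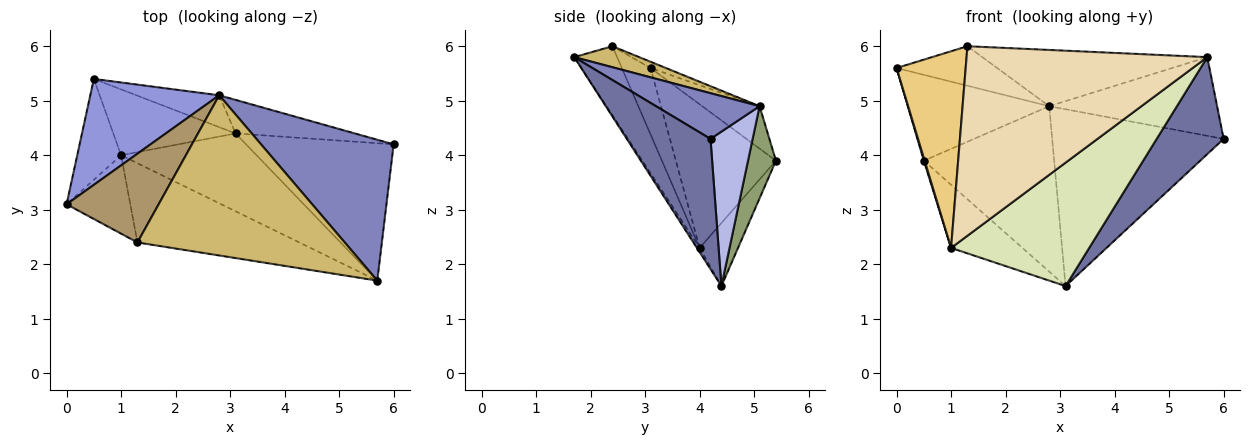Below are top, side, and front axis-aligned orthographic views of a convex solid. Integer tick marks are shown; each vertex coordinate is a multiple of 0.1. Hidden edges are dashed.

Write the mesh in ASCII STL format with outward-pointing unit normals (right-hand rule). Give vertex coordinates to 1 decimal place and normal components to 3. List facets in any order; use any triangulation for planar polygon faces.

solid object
 facet normal 0.585 -0.468 -0.663
  outer loop
   vertex 3.1 4.4 1.6
   vertex 6.0 4.2 4.3
   vertex 5.7 1.7 5.8
  endloop
 endfacet
 facet normal 0.288 0.467 0.836
  outer loop
   vertex 2.8 5.1 4.9
   vertex 5.7 1.7 5.8
   vertex 6.0 4.2 4.3
  endloop
 endfacet
 facet normal -0.248 0.610 0.753
  outer loop
   vertex 2.8 5.1 4.9
   vertex 0.5 5.4 3.9
   vertex 0.0 3.1 5.6
  endloop
 endfacet
 facet normal 0.235 0.955 -0.181
  outer loop
   vertex 2.8 5.1 4.9
   vertex 6.0 4.2 4.3
   vertex 3.1 4.4 1.6
  endloop
 endfacet
 facet normal 0.206 0.961 -0.185
  outer loop
   vertex 2.8 5.1 4.9
   vertex 3.1 4.4 1.6
   vertex 0.5 5.4 3.9
  endloop
 endfacet
 facet normal -0.956 -0.008 -0.292
  outer loop
   vertex 1.0 4.0 2.3
   vertex 0.0 3.1 5.6
   vertex 0.5 5.4 3.9
  endloop
 endfacet
 facet normal -0.349 0.648 -0.676
  outer loop
   vertex 1.0 4.0 2.3
   vertex 0.5 5.4 3.9
   vertex 3.1 4.4 1.6
  endloop
 endfacet
 facet normal -0.017 -0.846 -0.533
  outer loop
   vertex 1.0 4.0 2.3
   vertex 3.1 4.4 1.6
   vertex 5.7 1.7 5.8
  endloop
 endfacet
 facet normal -0.062 0.406 0.912
  outer loop
   vertex 1.3 2.4 6.0
   vertex 2.8 5.1 4.9
   vertex 0.0 3.1 5.6
  endloop
 endfacet
 facet normal 0.095 0.330 0.939
  outer loop
   vertex 1.3 2.4 6.0
   vertex 5.7 1.7 5.8
   vertex 2.8 5.1 4.9
  endloop
 endfacet
 facet normal -0.360 -0.867 -0.345
  outer loop
   vertex 1.3 2.4 6.0
   vertex 0.0 3.1 5.6
   vertex 1.0 4.0 2.3
  endloop
 endfacet
 facet normal -0.162 -0.910 -0.381
  outer loop
   vertex 1.3 2.4 6.0
   vertex 1.0 4.0 2.3
   vertex 5.7 1.7 5.8
  endloop
 endfacet
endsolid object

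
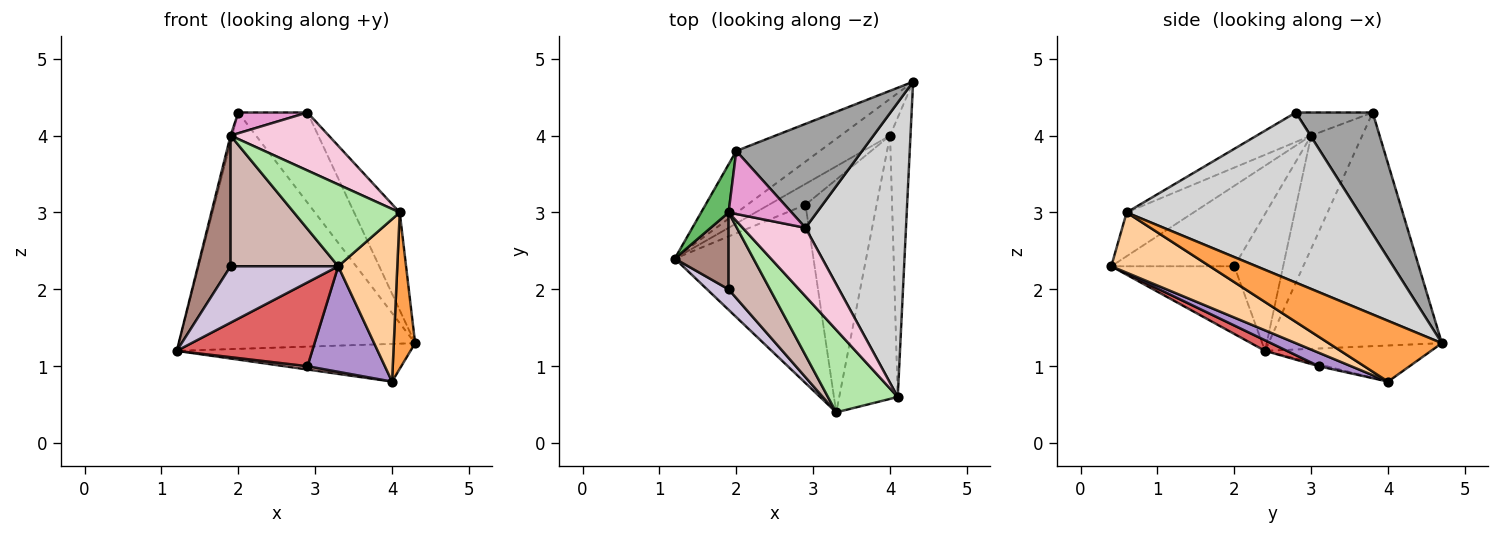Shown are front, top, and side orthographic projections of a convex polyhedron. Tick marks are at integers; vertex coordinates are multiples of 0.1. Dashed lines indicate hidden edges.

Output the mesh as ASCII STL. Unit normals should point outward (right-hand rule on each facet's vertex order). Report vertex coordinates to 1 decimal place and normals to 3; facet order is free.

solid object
 facet normal -0.579 0.789 -0.207
  outer loop
   vertex 2.0 3.8 4.3
   vertex 4.3 4.7 1.3
   vertex 1.2 2.4 1.2
  endloop
 endfacet
 facet normal -0.454 0.638 -0.622
  outer loop
   vertex 4.0 4.0 0.8
   vertex 1.2 2.4 1.2
   vertex 4.3 4.7 1.3
  endloop
 endfacet
 facet normal 0.933 -0.176 -0.314
  outer loop
   vertex 4.0 4.0 0.8
   vertex 4.3 4.7 1.3
   vertex 4.1 0.6 3.0
  endloop
 endfacet
 facet normal 0.659 -0.395 -0.640
  outer loop
   vertex 4.0 4.0 0.8
   vertex 4.1 0.6 3.0
   vertex 3.3 0.4 2.3
  endloop
 endfacet
 facet normal -0.971 0.033 0.236
  outer loop
   vertex 1.9 3.0 4.0
   vertex 2.0 3.8 4.3
   vertex 1.2 2.4 1.2
  endloop
 endfacet
 facet normal -0.407 -0.643 0.649
  outer loop
   vertex 1.9 3.0 4.0
   vertex 3.3 0.4 2.3
   vertex 4.1 0.6 3.0
  endloop
 endfacet
 facet normal 0.069 -0.425 -0.903
  outer loop
   vertex 2.9 3.1 1.0
   vertex 3.3 0.4 2.3
   vertex 1.2 2.4 1.2
  endloop
 endfacet
 facet normal -0.052 -0.156 -0.986
  outer loop
   vertex 2.9 3.1 1.0
   vertex 1.2 2.4 1.2
   vertex 4.0 4.0 0.8
  endloop
 endfacet
 facet normal 0.170 -0.407 -0.898
  outer loop
   vertex 2.9 3.1 1.0
   vertex 4.0 4.0 0.8
   vertex 3.3 0.4 2.3
  endloop
 endfacet
 facet normal -0.732 -0.640 0.233
  outer loop
   vertex 1.9 2.0 2.3
   vertex 1.2 2.4 1.2
   vertex 3.3 0.4 2.3
  endloop
 endfacet
 facet normal -0.790 -0.528 0.311
  outer loop
   vertex 1.9 2.0 2.3
   vertex 1.9 3.0 4.0
   vertex 1.2 2.4 1.2
  endloop
 endfacet
 facet normal -0.702 -0.614 0.361
  outer loop
   vertex 1.9 2.0 2.3
   vertex 3.3 0.4 2.3
   vertex 1.9 3.0 4.0
  endloop
 endfacet
 facet normal -0.328 -0.295 0.897
  outer loop
   vertex 2.9 2.8 4.3
   vertex 2.0 3.8 4.3
   vertex 1.9 3.0 4.0
  endloop
 endfacet
 facet normal -0.337 -0.608 0.718
  outer loop
   vertex 2.9 2.8 4.3
   vertex 1.9 3.0 4.0
   vertex 4.1 0.6 3.0
  endloop
 endfacet
 facet normal 0.589 0.530 0.610
  outer loop
   vertex 2.9 2.8 4.3
   vertex 4.3 4.7 1.3
   vertex 2.0 3.8 4.3
  endloop
 endfacet
 facet normal 0.849 0.167 0.502
  outer loop
   vertex 2.9 2.8 4.3
   vertex 4.1 0.6 3.0
   vertex 4.3 4.7 1.3
  endloop
 endfacet
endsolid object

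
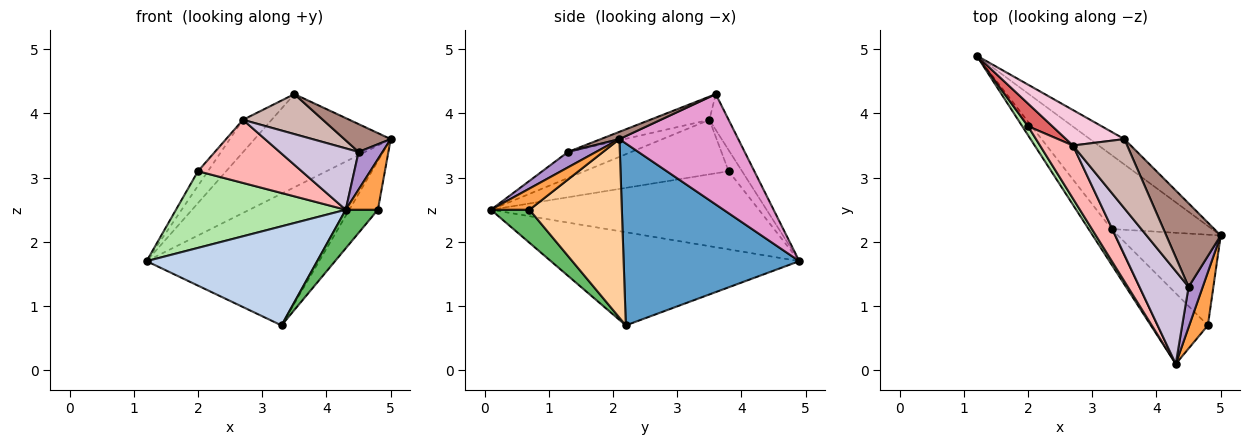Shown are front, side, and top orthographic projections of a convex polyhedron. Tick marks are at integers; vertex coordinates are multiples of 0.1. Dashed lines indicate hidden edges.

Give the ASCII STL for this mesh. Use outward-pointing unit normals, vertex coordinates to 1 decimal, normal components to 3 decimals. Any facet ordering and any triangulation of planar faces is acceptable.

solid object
 facet normal 0.664 0.652 -0.367
  outer loop
   vertex 3.3 2.2 0.7
   vertex 1.2 4.9 1.7
   vertex 5.0 2.1 3.6
  endloop
 endfacet
 facet normal -0.808 -0.555 -0.198
  outer loop
   vertex 3.3 2.2 0.7
   vertex 4.3 0.1 2.5
   vertex 1.2 4.9 1.7
  endloop
 endfacet
 facet normal 0.637 -0.531 0.560
  outer loop
   vertex 4.8 0.7 2.5
   vertex 5.0 2.1 3.6
   vertex 4.3 0.1 2.5
  endloop
 endfacet
 facet normal 0.837 0.259 -0.482
  outer loop
   vertex 4.8 0.7 2.5
   vertex 3.3 2.2 0.7
   vertex 5.0 2.1 3.6
  endloop
 endfacet
 facet normal 0.498 -0.415 -0.761
  outer loop
   vertex 4.8 0.7 2.5
   vertex 4.3 0.1 2.5
   vertex 3.3 2.2 0.7
  endloop
 endfacet
 facet normal -0.843 -0.534 0.062
  outer loop
   vertex 2.0 3.8 3.1
   vertex 1.2 4.9 1.7
   vertex 4.3 0.1 2.5
  endloop
 endfacet
 facet normal -0.590 0.436 0.680
  outer loop
   vertex 2.0 3.8 3.1
   vertex 2.7 3.5 3.9
   vertex 1.2 4.9 1.7
  endloop
 endfacet
 facet normal -0.729 -0.524 0.441
  outer loop
   vertex 2.0 3.8 3.1
   vertex 4.3 0.1 2.5
   vertex 2.7 3.5 3.9
  endloop
 endfacet
 facet normal 0.624 -0.533 0.572
  outer loop
   vertex 4.5 1.3 3.4
   vertex 4.3 0.1 2.5
   vertex 5.0 2.1 3.6
  endloop
 endfacet
 facet normal -0.405 -0.505 0.763
  outer loop
   vertex 4.5 1.3 3.4
   vertex 2.7 3.5 3.9
   vertex 4.3 0.1 2.5
  endloop
 endfacet
 facet normal 0.125 -0.314 0.941
  outer loop
   vertex 3.5 3.6 4.3
   vertex 4.5 1.3 3.4
   vertex 5.0 2.1 3.6
  endloop
 endfacet
 facet normal -0.347 -0.469 0.812
  outer loop
   vertex 3.5 3.6 4.3
   vertex 2.7 3.5 3.9
   vertex 4.5 1.3 3.4
  endloop
 endfacet
 facet normal 0.644 0.738 -0.201
  outer loop
   vertex 3.5 3.6 4.3
   vertex 5.0 2.1 3.6
   vertex 1.2 4.9 1.7
  endloop
 endfacet
 facet normal -0.413 0.614 0.672
  outer loop
   vertex 3.5 3.6 4.3
   vertex 1.2 4.9 1.7
   vertex 2.7 3.5 3.9
  endloop
 endfacet
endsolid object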